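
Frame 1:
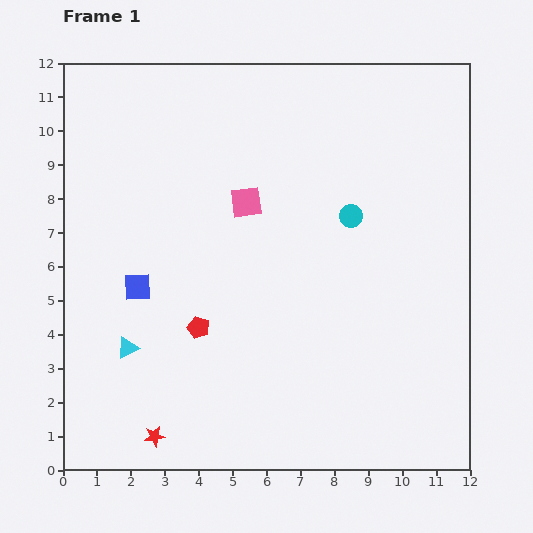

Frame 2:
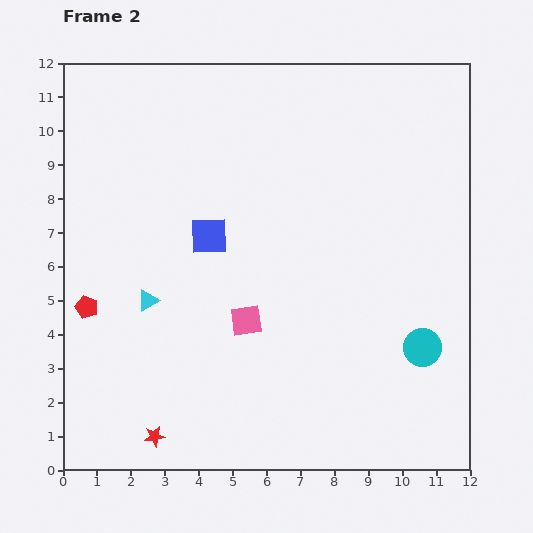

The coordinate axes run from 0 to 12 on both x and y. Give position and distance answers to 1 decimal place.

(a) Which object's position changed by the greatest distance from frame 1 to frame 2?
the cyan circle

(moved 4.4; next 3.5)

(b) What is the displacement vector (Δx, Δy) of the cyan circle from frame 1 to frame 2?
(2.1, -3.9)

The cyan circle was at (8.5, 7.5) in frame 1 and (10.6, 3.6) in frame 2.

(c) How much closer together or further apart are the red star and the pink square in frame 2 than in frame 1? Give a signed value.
-3.1

Distance in frame 1: 7.4. Distance in frame 2: 4.3.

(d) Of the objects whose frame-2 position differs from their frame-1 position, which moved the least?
the cyan triangle

(moved 1.5)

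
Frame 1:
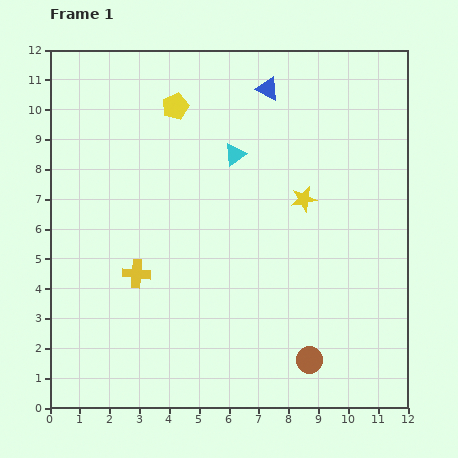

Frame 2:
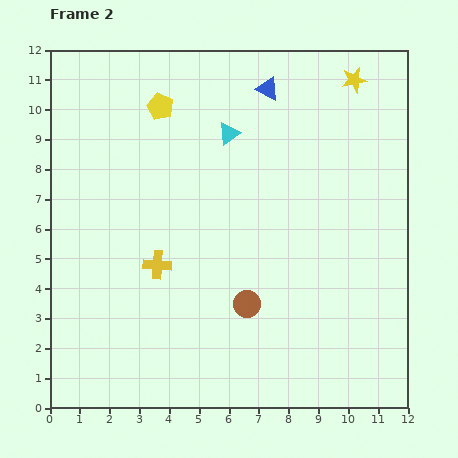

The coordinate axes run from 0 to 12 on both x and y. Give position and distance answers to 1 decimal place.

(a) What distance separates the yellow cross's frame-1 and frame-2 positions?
0.8

The yellow cross moved from (2.9, 4.5) to (3.6, 4.8), a distance of √(0.7² + 0.3²) ≈ 0.8.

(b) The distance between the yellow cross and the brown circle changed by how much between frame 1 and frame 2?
-3.2

Distance in frame 1: 6.5. Distance in frame 2: 3.3.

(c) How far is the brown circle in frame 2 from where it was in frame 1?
2.8

The brown circle moved from (8.7, 1.6) to (6.6, 3.5), a distance of √(2.1² + 1.9²) ≈ 2.8.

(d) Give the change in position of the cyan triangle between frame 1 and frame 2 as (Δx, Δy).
(-0.2, 0.7)

The cyan triangle was at (6.2, 8.5) in frame 1 and (6.0, 9.2) in frame 2.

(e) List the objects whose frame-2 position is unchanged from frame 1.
the blue triangle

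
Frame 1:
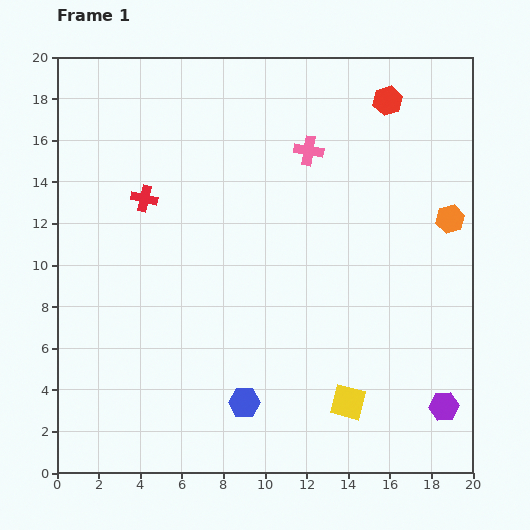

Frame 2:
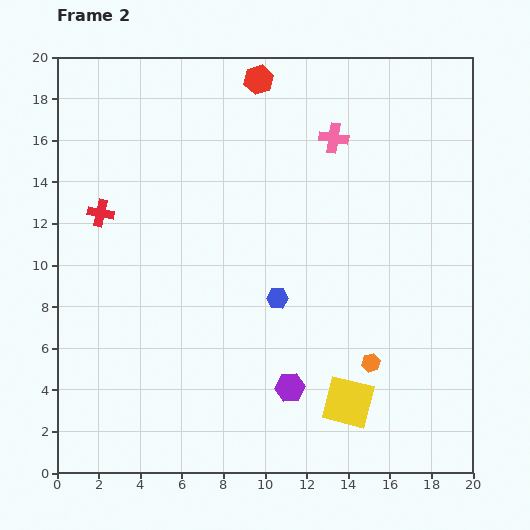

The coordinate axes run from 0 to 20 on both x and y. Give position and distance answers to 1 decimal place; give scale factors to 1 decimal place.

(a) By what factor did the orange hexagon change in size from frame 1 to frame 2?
0.6×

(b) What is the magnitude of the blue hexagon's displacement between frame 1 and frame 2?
5.2

The blue hexagon moved from (9.0, 3.4) to (10.6, 8.4), a distance of √(1.6² + 5.0²) ≈ 5.2.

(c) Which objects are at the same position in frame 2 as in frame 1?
the yellow square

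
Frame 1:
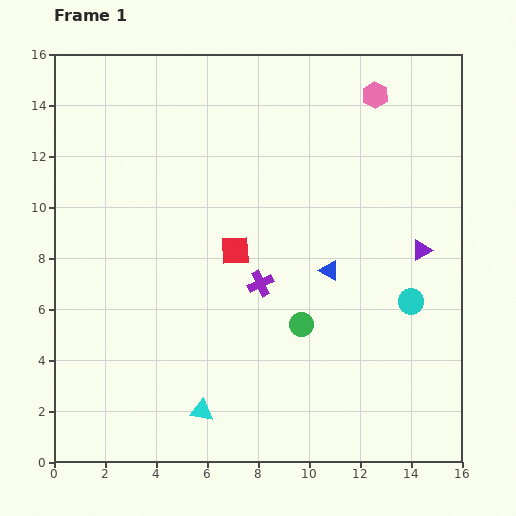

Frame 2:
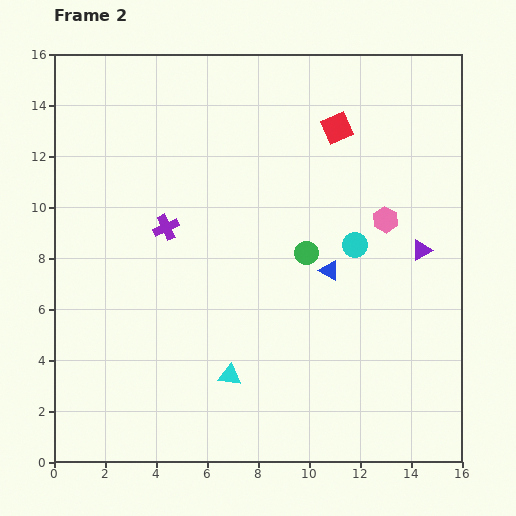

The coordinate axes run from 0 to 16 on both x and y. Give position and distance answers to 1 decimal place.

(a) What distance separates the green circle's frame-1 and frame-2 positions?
2.8

The green circle moved from (9.7, 5.4) to (9.9, 8.2), a distance of √(0.2² + 2.8²) ≈ 2.8.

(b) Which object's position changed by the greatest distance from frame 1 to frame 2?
the red square

(moved 6.2; next 4.9)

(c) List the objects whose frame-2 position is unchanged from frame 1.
the blue triangle, the purple triangle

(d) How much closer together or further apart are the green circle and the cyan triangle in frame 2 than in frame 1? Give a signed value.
+0.5

Distance in frame 1: 5.2. Distance in frame 2: 5.7.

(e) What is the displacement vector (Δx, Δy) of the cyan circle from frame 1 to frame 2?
(-2.2, 2.2)

The cyan circle was at (14.0, 6.3) in frame 1 and (11.8, 8.5) in frame 2.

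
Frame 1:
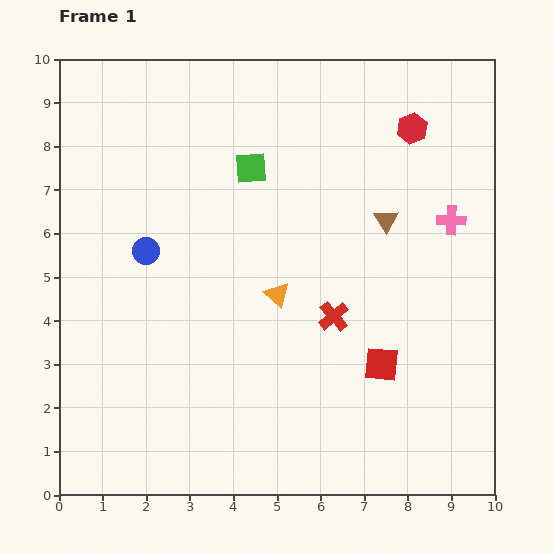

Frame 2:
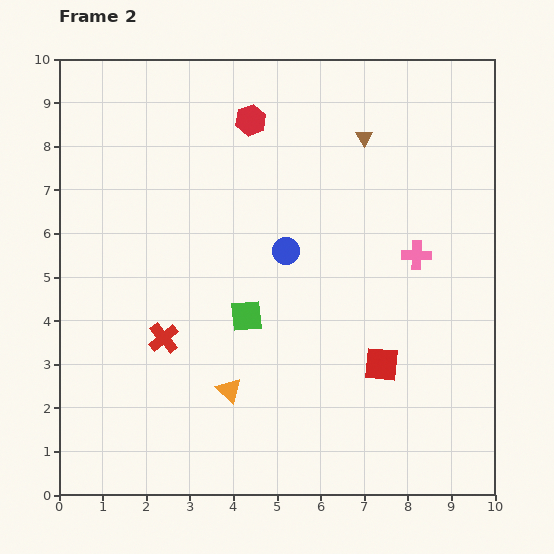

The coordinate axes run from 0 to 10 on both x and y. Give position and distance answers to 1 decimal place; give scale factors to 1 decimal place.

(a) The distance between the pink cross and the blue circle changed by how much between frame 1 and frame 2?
-4.0

Distance in frame 1: 7.0. Distance in frame 2: 3.0.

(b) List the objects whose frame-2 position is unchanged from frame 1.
the red square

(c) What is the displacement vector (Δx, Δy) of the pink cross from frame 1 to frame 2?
(-0.8, -0.8)

The pink cross was at (9.0, 6.3) in frame 1 and (8.2, 5.5) in frame 2.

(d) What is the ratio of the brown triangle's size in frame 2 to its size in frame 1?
0.7×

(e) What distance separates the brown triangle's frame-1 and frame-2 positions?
2.0

The brown triangle moved from (7.5, 6.3) to (7.0, 8.2), a distance of √(0.5² + 1.9²) ≈ 2.0.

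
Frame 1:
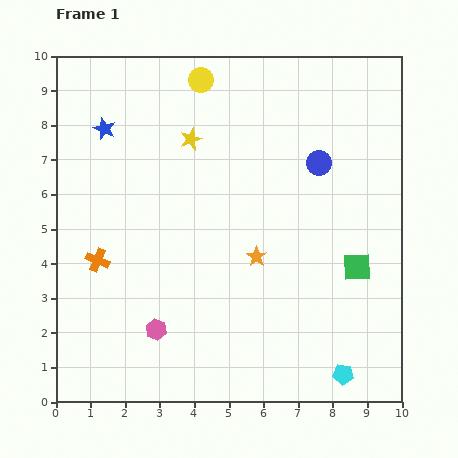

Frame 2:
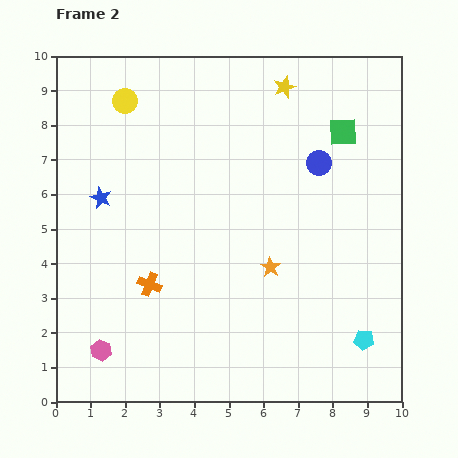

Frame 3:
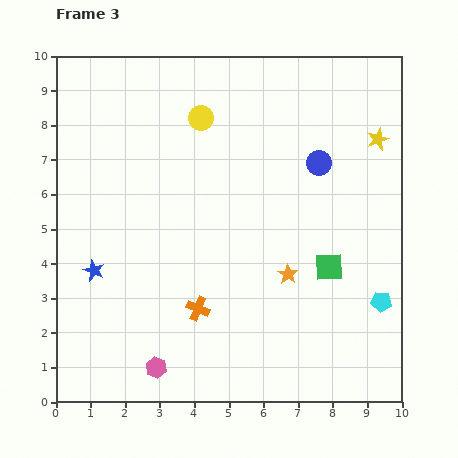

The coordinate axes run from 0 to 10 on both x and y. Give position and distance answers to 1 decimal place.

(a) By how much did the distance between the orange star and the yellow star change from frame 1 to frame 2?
+1.3

Distance in frame 1: 3.9. Distance in frame 2: 5.2.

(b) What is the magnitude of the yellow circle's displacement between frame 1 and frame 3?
1.1

The yellow circle moved from (4.2, 9.3) to (4.2, 8.2), a distance of √(0.0² + 1.1²) ≈ 1.1.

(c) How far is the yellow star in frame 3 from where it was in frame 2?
3.1

The yellow star moved from (6.6, 9.1) to (9.3, 7.6), a distance of √(2.7² + 1.5²) ≈ 3.1.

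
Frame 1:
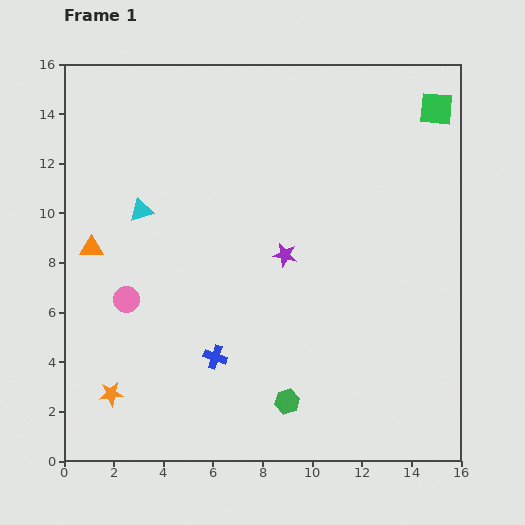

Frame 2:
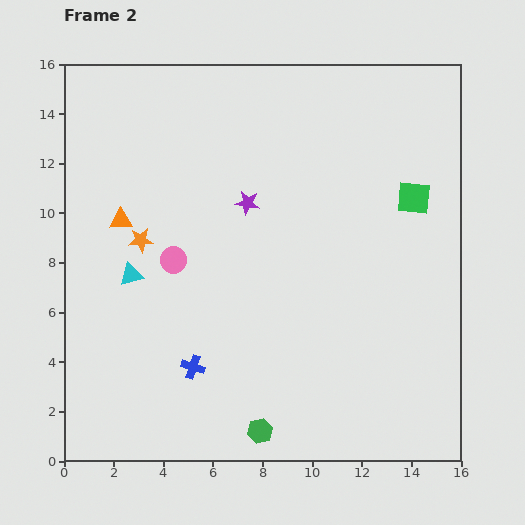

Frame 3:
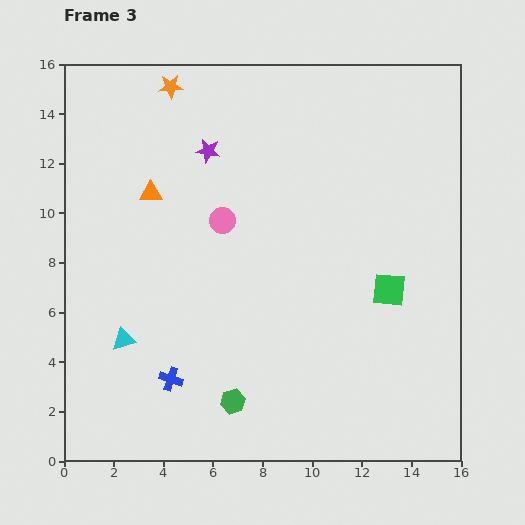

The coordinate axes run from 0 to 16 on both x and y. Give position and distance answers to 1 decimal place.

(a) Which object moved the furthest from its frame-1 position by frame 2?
the orange star

(moved 6.3; next 3.7)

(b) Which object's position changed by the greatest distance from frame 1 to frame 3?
the orange star

(moved 12.6; next 7.5)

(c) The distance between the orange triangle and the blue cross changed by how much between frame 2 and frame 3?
+0.9

Distance in frame 2: 6.6. Distance in frame 3: 7.5.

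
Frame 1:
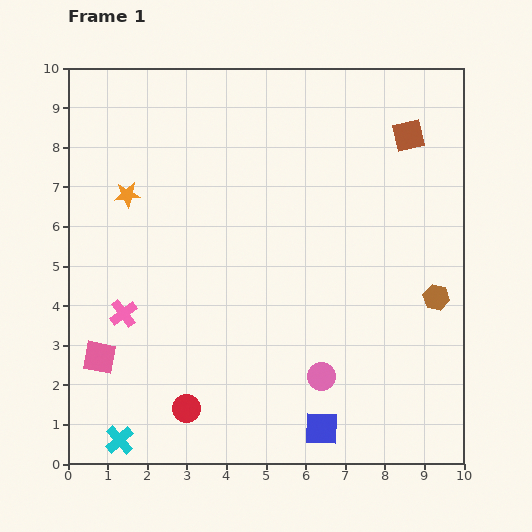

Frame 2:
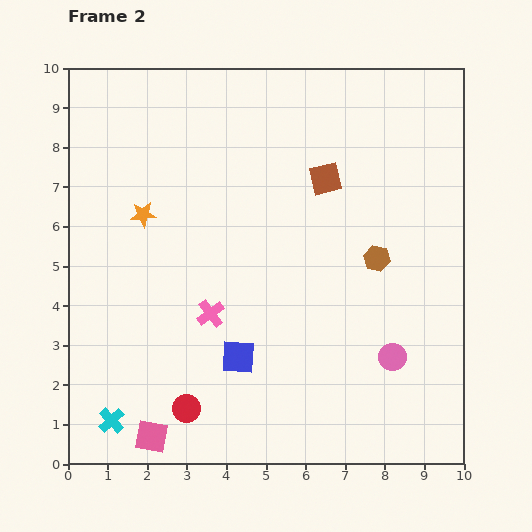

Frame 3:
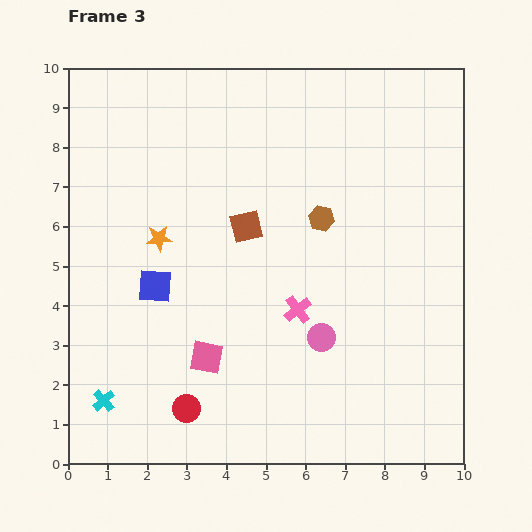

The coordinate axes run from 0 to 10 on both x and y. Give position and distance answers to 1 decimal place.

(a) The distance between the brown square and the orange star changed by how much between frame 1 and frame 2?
-2.6

Distance in frame 1: 7.3. Distance in frame 2: 4.7.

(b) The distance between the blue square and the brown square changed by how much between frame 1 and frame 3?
-5.0

Distance in frame 1: 7.7. Distance in frame 3: 2.7.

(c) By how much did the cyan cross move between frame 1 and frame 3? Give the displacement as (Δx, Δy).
(-0.4, 1.0)

The cyan cross was at (1.3, 0.6) in frame 1 and (0.9, 1.6) in frame 3.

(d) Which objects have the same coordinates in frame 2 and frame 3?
the red circle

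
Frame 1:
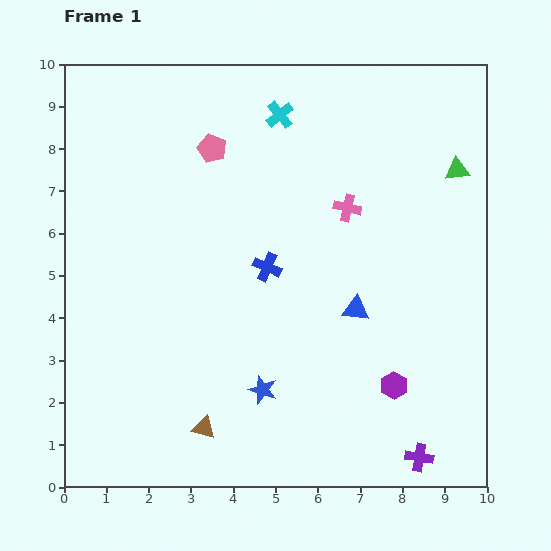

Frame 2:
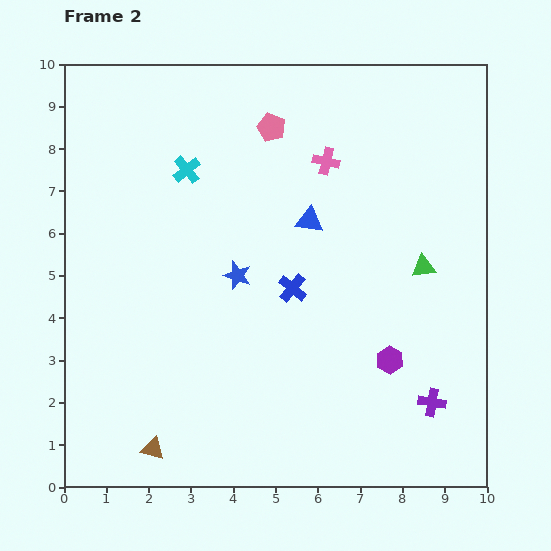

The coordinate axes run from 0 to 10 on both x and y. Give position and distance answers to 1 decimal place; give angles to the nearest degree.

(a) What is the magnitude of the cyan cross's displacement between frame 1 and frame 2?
2.6

The cyan cross moved from (5.1, 8.8) to (2.9, 7.5), a distance of √(2.2² + 1.3²) ≈ 2.6.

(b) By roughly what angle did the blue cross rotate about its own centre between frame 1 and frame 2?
16° clockwise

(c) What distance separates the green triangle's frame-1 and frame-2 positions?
2.4

The green triangle moved from (9.3, 7.5) to (8.5, 5.2), a distance of √(0.8² + 2.3²) ≈ 2.4.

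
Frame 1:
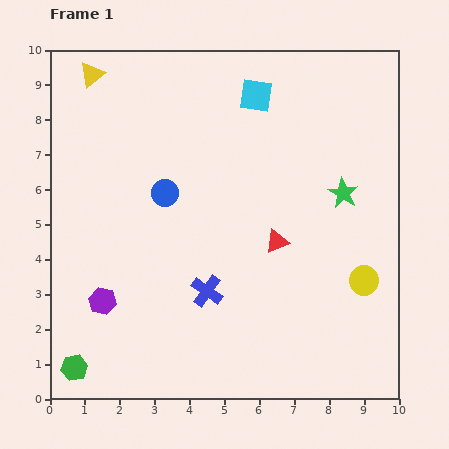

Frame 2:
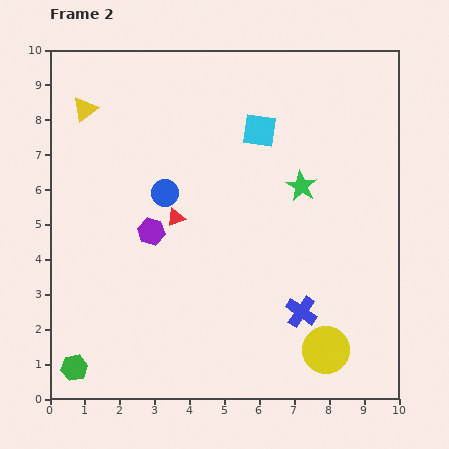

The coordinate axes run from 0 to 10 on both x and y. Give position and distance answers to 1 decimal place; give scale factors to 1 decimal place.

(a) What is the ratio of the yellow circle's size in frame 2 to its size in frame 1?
1.6×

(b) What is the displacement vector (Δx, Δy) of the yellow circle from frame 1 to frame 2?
(-1.1, -2.0)

The yellow circle was at (9.0, 3.4) in frame 1 and (7.9, 1.4) in frame 2.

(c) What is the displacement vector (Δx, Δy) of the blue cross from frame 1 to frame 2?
(2.7, -0.6)

The blue cross was at (4.5, 3.1) in frame 1 and (7.2, 2.5) in frame 2.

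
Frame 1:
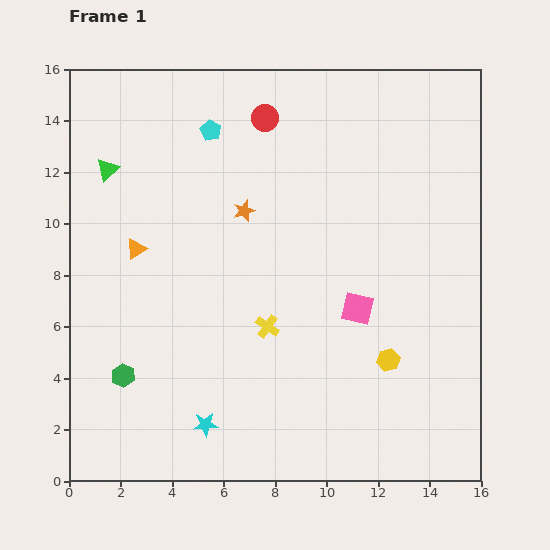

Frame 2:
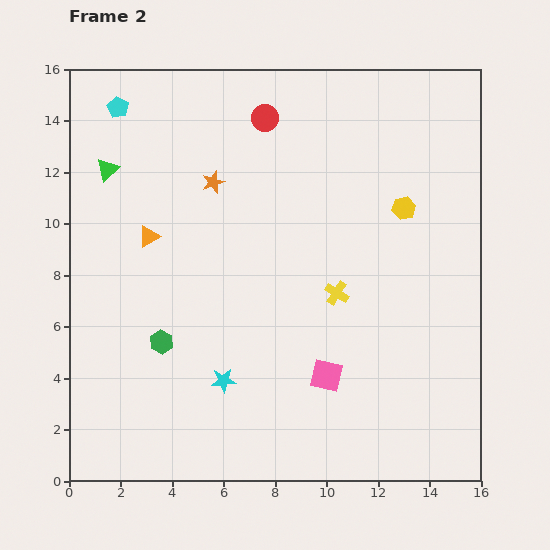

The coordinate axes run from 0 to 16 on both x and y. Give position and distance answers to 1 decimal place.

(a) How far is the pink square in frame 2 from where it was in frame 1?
2.9

The pink square moved from (11.2, 6.7) to (10.0, 4.1), a distance of √(1.2² + 2.6²) ≈ 2.9.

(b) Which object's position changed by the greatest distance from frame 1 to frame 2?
the yellow hexagon

(moved 5.9; next 3.7)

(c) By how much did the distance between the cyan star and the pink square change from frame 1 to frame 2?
-3.4

Distance in frame 1: 7.4. Distance in frame 2: 4.0.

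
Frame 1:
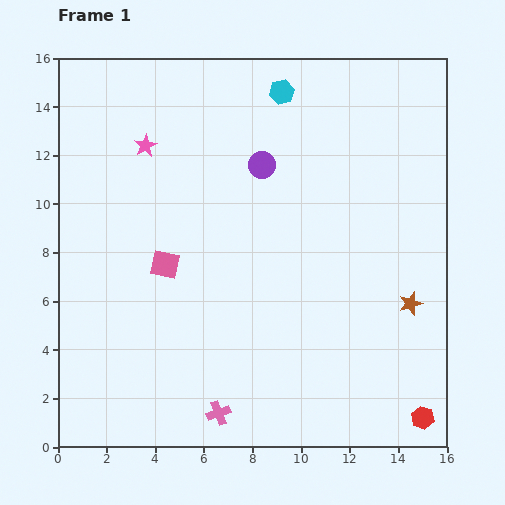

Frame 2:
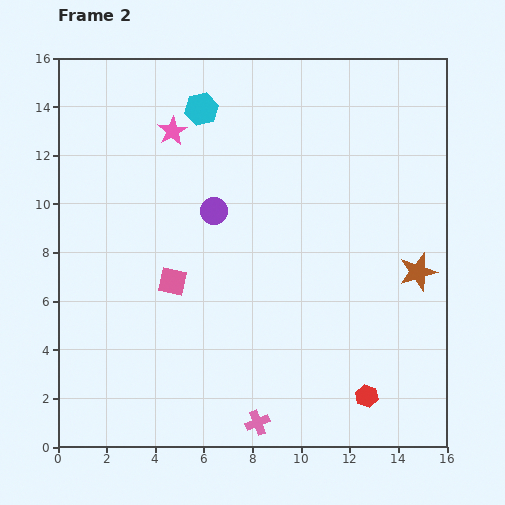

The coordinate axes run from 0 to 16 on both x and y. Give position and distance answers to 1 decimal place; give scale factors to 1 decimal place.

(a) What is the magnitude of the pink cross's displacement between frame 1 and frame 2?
1.6

The pink cross moved from (6.6, 1.4) to (8.2, 1.0), a distance of √(1.6² + 0.4²) ≈ 1.6.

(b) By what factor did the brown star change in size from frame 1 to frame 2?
1.6×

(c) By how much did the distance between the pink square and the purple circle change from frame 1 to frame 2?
-2.3

Distance in frame 1: 5.7. Distance in frame 2: 3.4.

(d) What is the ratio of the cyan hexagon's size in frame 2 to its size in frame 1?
1.3×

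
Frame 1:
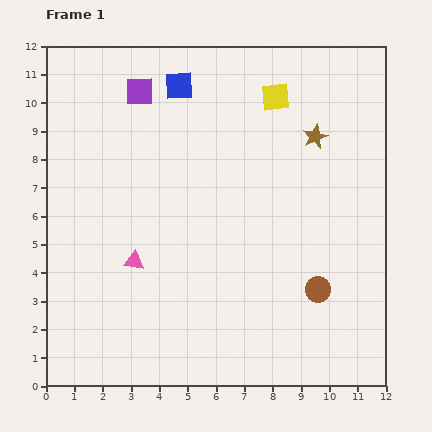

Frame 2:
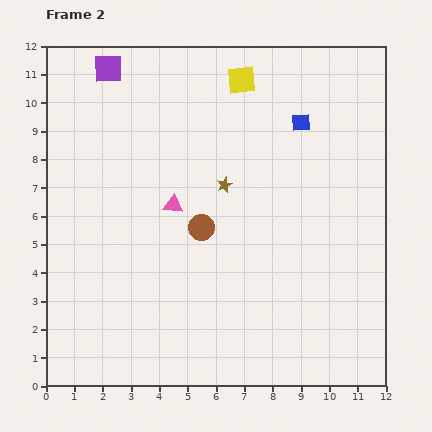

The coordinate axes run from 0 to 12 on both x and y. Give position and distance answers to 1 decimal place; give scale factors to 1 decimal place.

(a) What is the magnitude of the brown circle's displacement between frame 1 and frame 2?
4.7

The brown circle moved from (9.6, 3.4) to (5.5, 5.6), a distance of √(4.1² + 2.2²) ≈ 4.7.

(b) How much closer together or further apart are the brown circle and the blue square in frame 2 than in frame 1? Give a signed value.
-3.6

Distance in frame 1: 8.7. Distance in frame 2: 5.1.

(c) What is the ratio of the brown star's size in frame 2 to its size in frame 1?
0.6×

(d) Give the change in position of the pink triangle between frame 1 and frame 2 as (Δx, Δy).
(1.4, 2.0)

The pink triangle was at (3.1, 4.4) in frame 1 and (4.5, 6.4) in frame 2.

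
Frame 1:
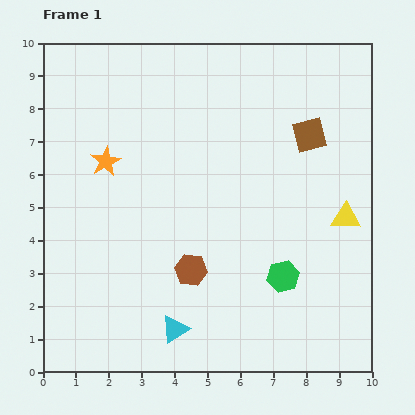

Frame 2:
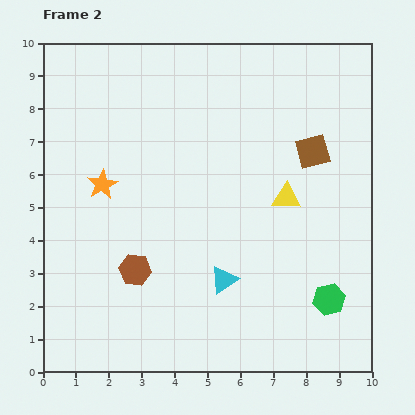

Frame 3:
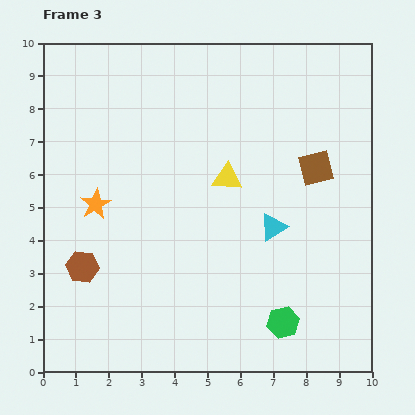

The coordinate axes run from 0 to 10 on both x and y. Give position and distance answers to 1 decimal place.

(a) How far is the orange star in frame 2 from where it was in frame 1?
0.7

The orange star moved from (1.9, 6.4) to (1.8, 5.7), a distance of √(0.1² + 0.7²) ≈ 0.7.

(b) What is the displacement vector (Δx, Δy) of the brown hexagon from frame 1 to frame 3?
(-3.3, 0.1)

The brown hexagon was at (4.5, 3.1) in frame 1 and (1.2, 3.2) in frame 3.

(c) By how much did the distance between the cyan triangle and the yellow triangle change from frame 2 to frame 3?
-1.0

Distance in frame 2: 3.1. Distance in frame 3: 2.1.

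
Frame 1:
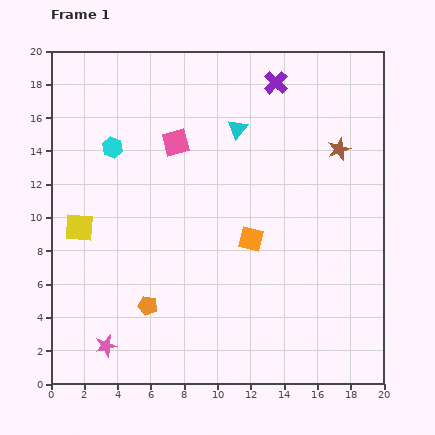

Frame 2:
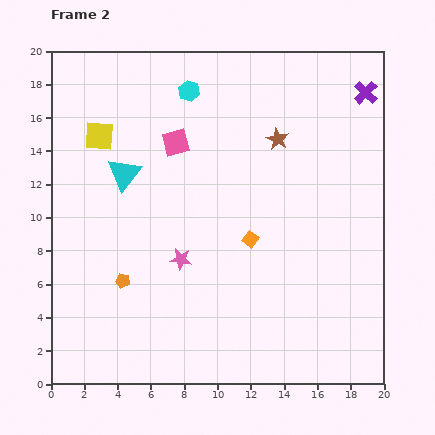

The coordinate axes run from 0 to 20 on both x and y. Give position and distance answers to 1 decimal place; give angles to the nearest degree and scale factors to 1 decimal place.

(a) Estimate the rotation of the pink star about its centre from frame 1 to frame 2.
22° clockwise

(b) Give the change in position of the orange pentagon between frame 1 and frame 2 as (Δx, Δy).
(-1.5, 1.5)

The orange pentagon was at (5.8, 4.7) in frame 1 and (4.3, 6.2) in frame 2.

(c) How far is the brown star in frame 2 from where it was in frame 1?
3.7

The brown star moved from (17.3, 14.1) to (13.6, 14.7), a distance of √(3.7² + 0.6²) ≈ 3.7.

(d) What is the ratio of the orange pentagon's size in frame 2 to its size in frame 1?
0.7×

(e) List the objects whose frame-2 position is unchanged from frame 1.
the orange square, the pink square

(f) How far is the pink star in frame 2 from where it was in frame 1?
6.9

The pink star moved from (3.3, 2.3) to (7.8, 7.5), a distance of √(4.5² + 5.2²) ≈ 6.9.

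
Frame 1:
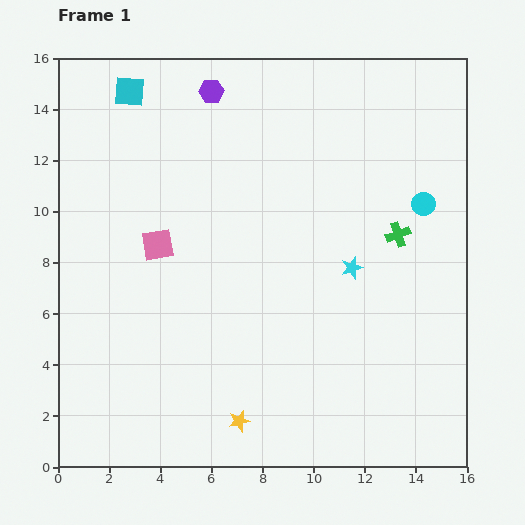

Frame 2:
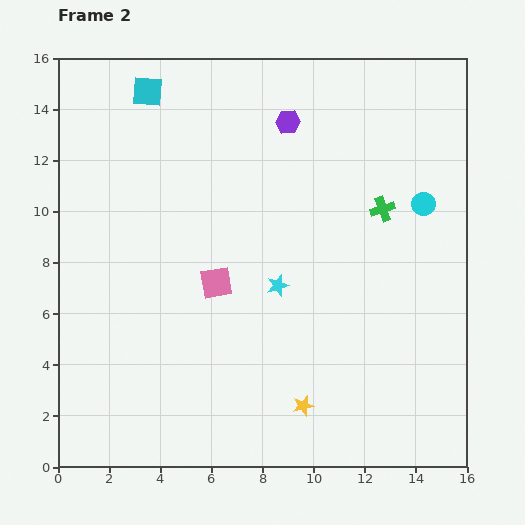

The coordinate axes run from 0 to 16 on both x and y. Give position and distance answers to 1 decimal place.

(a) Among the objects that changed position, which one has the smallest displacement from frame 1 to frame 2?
the cyan square

(moved 0.7)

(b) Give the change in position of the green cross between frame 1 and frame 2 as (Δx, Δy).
(-0.6, 1.0)

The green cross was at (13.3, 9.1) in frame 1 and (12.7, 10.1) in frame 2.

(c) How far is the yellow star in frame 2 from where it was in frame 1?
2.6

The yellow star moved from (7.1, 1.8) to (9.6, 2.4), a distance of √(2.5² + 0.6²) ≈ 2.6.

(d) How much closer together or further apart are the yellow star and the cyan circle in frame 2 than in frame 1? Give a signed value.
-1.9

Distance in frame 1: 11.1. Distance in frame 2: 9.2.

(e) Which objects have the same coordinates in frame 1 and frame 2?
the cyan circle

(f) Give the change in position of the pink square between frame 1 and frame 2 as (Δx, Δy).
(2.3, -1.5)

The pink square was at (3.9, 8.7) in frame 1 and (6.2, 7.2) in frame 2.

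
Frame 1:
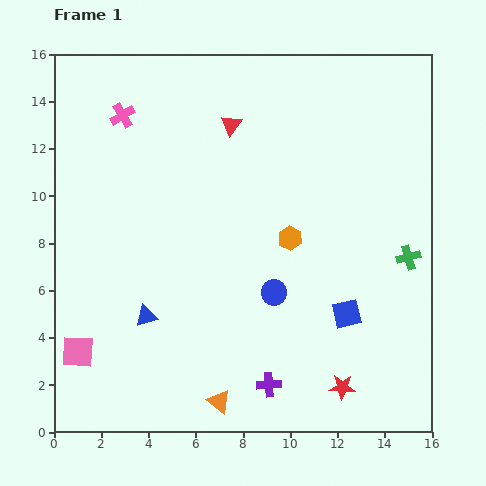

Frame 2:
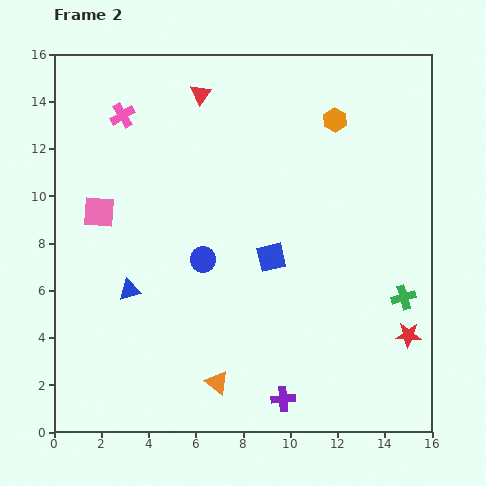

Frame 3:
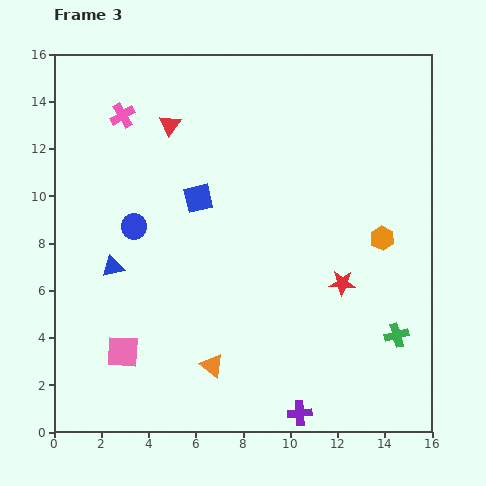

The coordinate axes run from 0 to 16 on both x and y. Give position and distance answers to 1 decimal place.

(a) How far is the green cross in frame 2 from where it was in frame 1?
1.7

The green cross moved from (15.0, 7.4) to (14.8, 5.7), a distance of √(0.2² + 1.7²) ≈ 1.7.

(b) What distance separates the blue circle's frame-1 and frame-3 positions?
6.5

The blue circle moved from (9.3, 5.9) to (3.4, 8.7), a distance of √(5.9² + 2.8²) ≈ 6.5.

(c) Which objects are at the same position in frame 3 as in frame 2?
the pink cross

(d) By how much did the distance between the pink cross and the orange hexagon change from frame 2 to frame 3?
+3.2

Distance in frame 2: 9.0. Distance in frame 3: 12.2.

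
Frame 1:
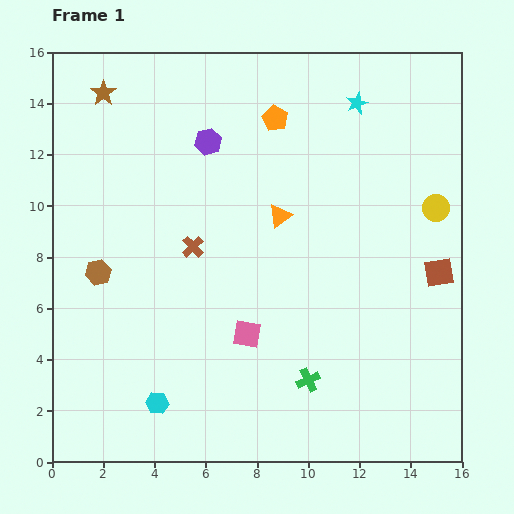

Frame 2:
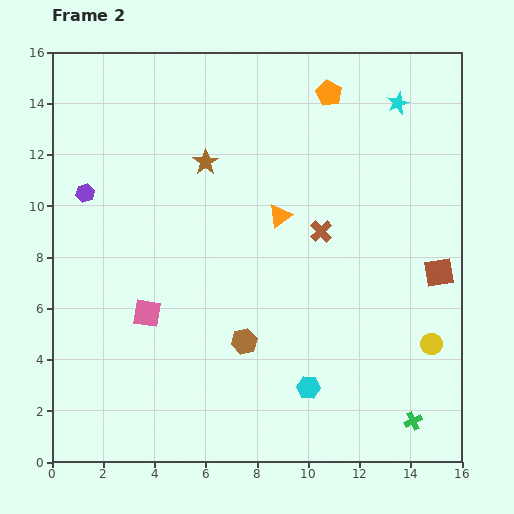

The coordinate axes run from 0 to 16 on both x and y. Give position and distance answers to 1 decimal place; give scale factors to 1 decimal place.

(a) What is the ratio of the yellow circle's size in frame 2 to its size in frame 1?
0.8×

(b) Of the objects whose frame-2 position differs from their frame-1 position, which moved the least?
the cyan star

(moved 1.6)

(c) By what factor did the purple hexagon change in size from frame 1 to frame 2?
0.7×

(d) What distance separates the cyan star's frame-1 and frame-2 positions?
1.6

The cyan star moved from (11.9, 14.0) to (13.5, 14.0), a distance of √(1.6² + 0.0²) ≈ 1.6.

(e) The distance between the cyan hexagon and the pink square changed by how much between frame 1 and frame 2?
+2.5

Distance in frame 1: 4.4. Distance in frame 2: 6.9.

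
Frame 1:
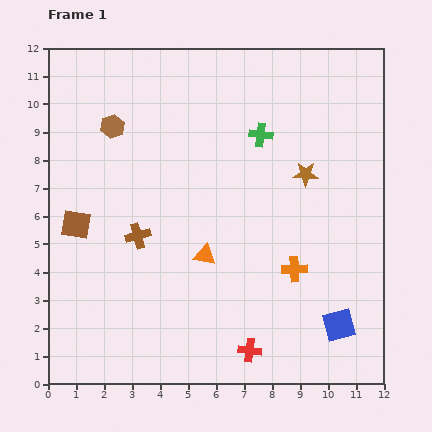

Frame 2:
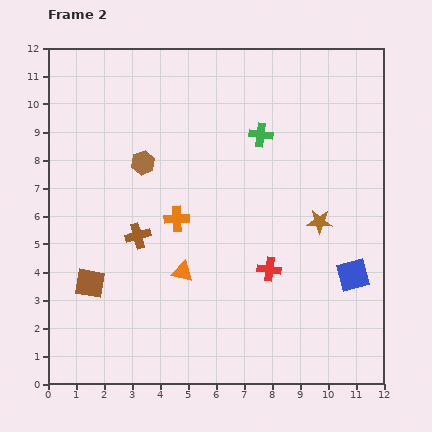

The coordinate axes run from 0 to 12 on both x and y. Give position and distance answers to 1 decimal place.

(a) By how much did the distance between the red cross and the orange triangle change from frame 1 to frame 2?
-0.7

Distance in frame 1: 3.8. Distance in frame 2: 3.1.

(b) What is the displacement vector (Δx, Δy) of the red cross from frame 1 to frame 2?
(0.7, 2.9)

The red cross was at (7.2, 1.2) in frame 1 and (7.9, 4.1) in frame 2.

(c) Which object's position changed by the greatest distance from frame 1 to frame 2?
the orange cross

(moved 4.6; next 3.0)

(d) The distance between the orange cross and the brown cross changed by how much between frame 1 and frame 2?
-4.2

Distance in frame 1: 5.7. Distance in frame 2: 1.5.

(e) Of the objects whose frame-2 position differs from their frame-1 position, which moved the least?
the orange triangle

(moved 1.0)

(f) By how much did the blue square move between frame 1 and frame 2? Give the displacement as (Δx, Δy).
(0.5, 1.8)

The blue square was at (10.4, 2.1) in frame 1 and (10.9, 3.9) in frame 2.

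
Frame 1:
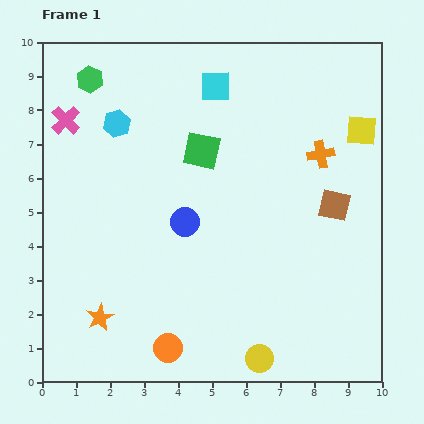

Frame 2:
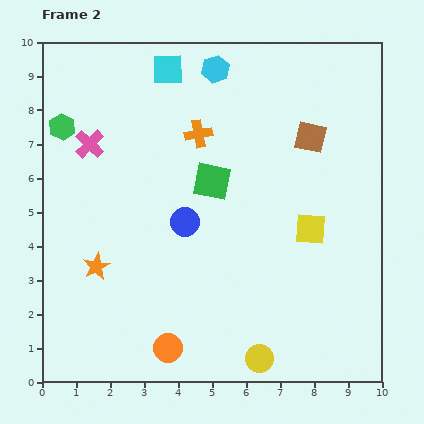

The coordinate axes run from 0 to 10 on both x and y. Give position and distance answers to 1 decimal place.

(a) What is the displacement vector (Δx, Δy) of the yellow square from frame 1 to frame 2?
(-1.5, -2.9)

The yellow square was at (9.4, 7.4) in frame 1 and (7.9, 4.5) in frame 2.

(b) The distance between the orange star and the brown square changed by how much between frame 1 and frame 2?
-0.2

Distance in frame 1: 7.6. Distance in frame 2: 7.4.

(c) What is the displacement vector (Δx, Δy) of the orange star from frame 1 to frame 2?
(-0.1, 1.5)

The orange star was at (1.7, 1.9) in frame 1 and (1.6, 3.4) in frame 2.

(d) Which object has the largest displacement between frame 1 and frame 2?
the orange cross

(moved 3.6; next 3.3)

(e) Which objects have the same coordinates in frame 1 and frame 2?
the yellow circle, the blue circle, the orange circle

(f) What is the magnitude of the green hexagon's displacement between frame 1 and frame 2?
1.6

The green hexagon moved from (1.4, 8.9) to (0.6, 7.5), a distance of √(0.8² + 1.4²) ≈ 1.6.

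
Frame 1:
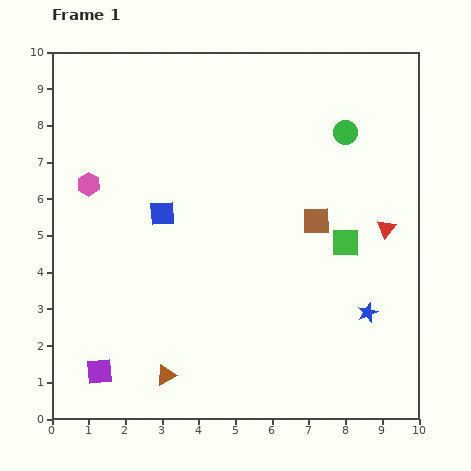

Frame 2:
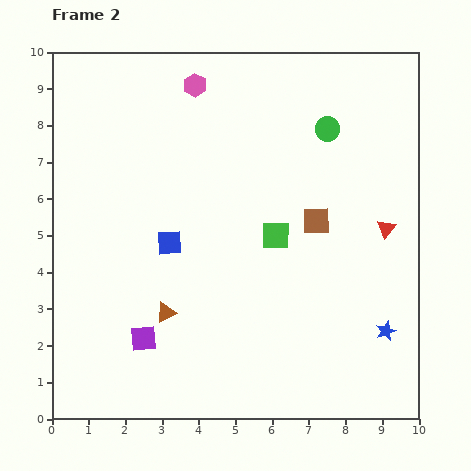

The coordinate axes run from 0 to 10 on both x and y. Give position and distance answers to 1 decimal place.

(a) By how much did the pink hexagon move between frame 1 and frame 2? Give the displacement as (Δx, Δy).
(2.9, 2.7)

The pink hexagon was at (1.0, 6.4) in frame 1 and (3.9, 9.1) in frame 2.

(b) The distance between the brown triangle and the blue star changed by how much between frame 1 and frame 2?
+0.2

Distance in frame 1: 5.8. Distance in frame 2: 6.0.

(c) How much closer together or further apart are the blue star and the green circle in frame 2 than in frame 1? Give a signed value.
+0.8

Distance in frame 1: 4.9. Distance in frame 2: 5.7.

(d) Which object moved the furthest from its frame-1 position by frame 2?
the pink hexagon

(moved 4.0; next 1.9)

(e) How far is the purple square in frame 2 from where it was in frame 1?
1.5

The purple square moved from (1.3, 1.3) to (2.5, 2.2), a distance of √(1.2² + 0.9²) ≈ 1.5.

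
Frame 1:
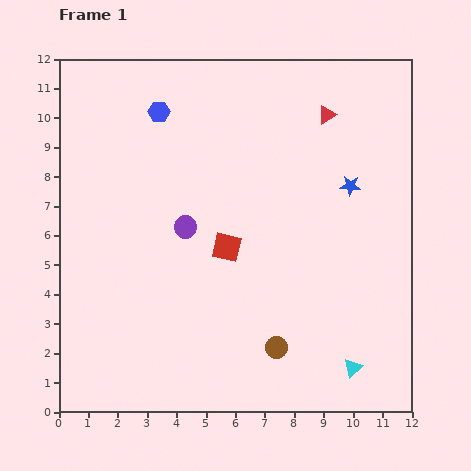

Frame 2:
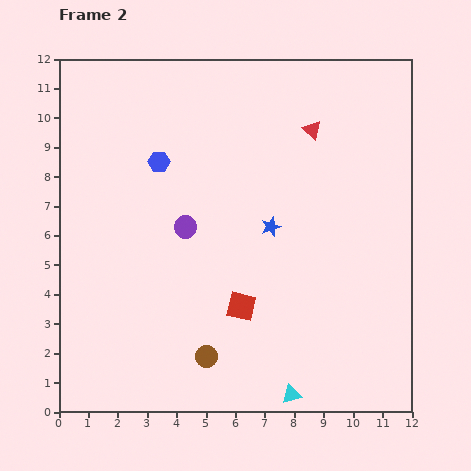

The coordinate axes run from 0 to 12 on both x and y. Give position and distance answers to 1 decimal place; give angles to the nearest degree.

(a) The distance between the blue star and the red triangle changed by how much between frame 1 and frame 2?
+1.1

Distance in frame 1: 2.5. Distance in frame 2: 3.6.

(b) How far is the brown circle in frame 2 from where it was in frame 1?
2.4

The brown circle moved from (7.4, 2.2) to (5.0, 1.9), a distance of √(2.4² + 0.3²) ≈ 2.4.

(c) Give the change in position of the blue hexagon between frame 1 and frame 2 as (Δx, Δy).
(0.0, -1.7)

The blue hexagon was at (3.4, 10.2) in frame 1 and (3.4, 8.5) in frame 2.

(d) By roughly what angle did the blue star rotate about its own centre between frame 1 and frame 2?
23° counter-clockwise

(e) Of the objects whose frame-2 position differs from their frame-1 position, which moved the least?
the red triangle

(moved 0.7)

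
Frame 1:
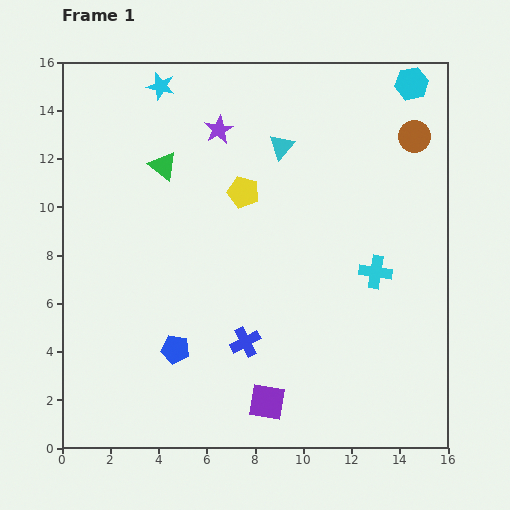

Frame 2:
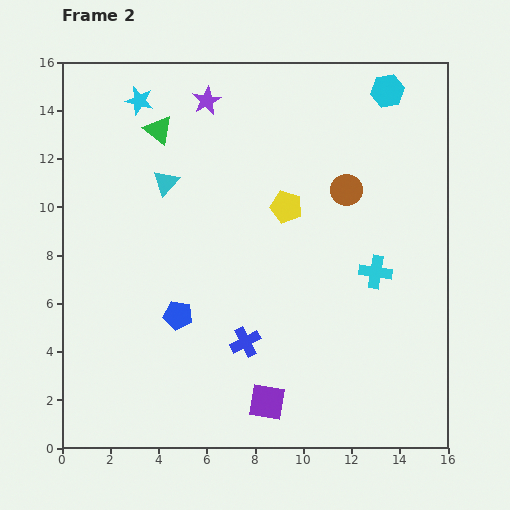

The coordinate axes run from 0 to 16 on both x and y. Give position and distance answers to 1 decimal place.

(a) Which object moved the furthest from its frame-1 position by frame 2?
the cyan triangle

(moved 5.0; next 3.6)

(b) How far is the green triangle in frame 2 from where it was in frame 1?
1.5

The green triangle moved from (4.2, 11.7) to (4.0, 13.2), a distance of √(0.2² + 1.5²) ≈ 1.5.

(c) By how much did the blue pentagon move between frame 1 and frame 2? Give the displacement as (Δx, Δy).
(0.1, 1.4)

The blue pentagon was at (4.7, 4.1) in frame 1 and (4.8, 5.5) in frame 2.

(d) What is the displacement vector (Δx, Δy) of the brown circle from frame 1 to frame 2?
(-2.8, -2.2)

The brown circle was at (14.6, 12.9) in frame 1 and (11.8, 10.7) in frame 2.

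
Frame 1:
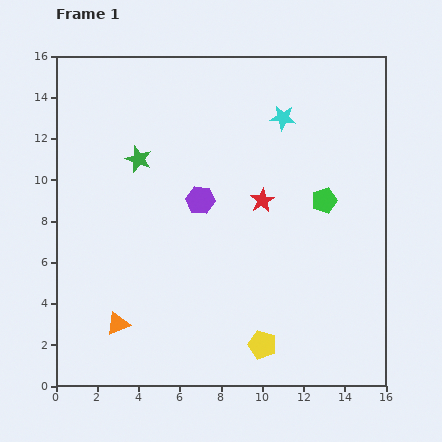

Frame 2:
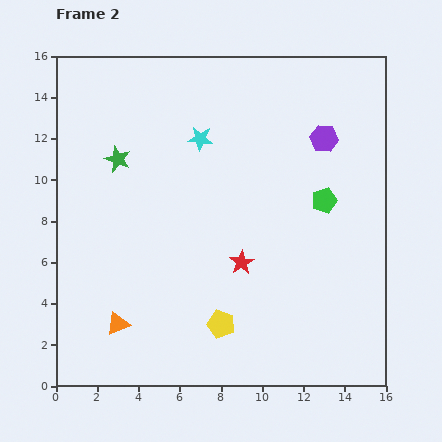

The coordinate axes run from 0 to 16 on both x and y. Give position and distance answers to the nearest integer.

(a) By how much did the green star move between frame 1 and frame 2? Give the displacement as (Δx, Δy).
(-1, 0)

The green star was at (4, 11) in frame 1 and (3, 11) in frame 2.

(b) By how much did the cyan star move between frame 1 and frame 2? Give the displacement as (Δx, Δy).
(-4, -1)

The cyan star was at (11, 13) in frame 1 and (7, 12) in frame 2.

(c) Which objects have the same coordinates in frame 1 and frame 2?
the green pentagon, the orange triangle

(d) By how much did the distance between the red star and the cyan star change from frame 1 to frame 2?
+2

Distance in frame 1: 4. Distance in frame 2: 6.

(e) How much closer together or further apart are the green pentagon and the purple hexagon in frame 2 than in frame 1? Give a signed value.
-3

Distance in frame 1: 6. Distance in frame 2: 3.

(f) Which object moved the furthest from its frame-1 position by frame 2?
the purple hexagon

(moved 7; next 4)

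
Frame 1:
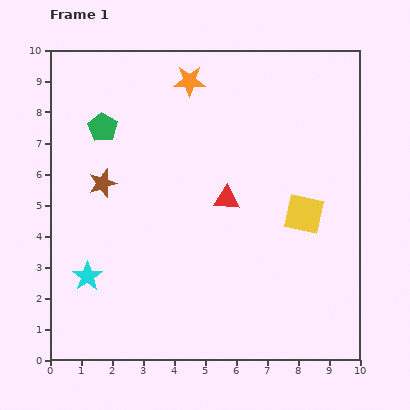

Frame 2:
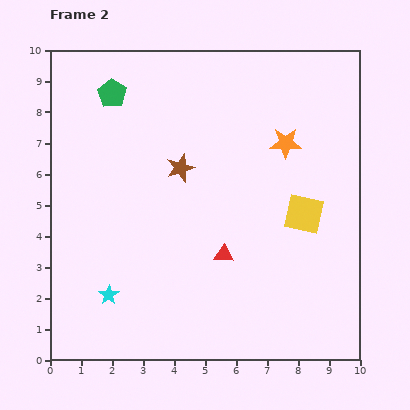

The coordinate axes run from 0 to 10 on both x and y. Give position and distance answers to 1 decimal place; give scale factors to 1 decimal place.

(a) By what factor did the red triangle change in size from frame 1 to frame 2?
0.8×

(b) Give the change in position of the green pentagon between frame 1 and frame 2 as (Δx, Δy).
(0.3, 1.1)

The green pentagon was at (1.7, 7.5) in frame 1 and (2.0, 8.6) in frame 2.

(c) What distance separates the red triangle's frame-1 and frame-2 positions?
1.8

The red triangle moved from (5.7, 5.2) to (5.6, 3.4), a distance of √(0.1² + 1.8²) ≈ 1.8.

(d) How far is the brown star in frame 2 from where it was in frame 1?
2.5

The brown star moved from (1.7, 5.7) to (4.2, 6.2), a distance of √(2.5² + 0.5²) ≈ 2.5.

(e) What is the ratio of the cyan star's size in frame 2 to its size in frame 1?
0.7×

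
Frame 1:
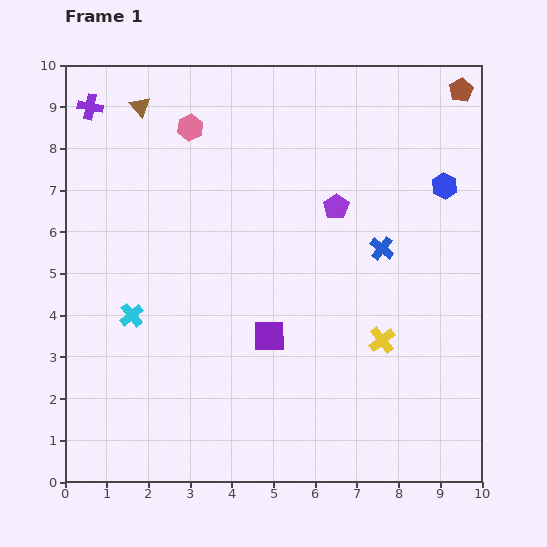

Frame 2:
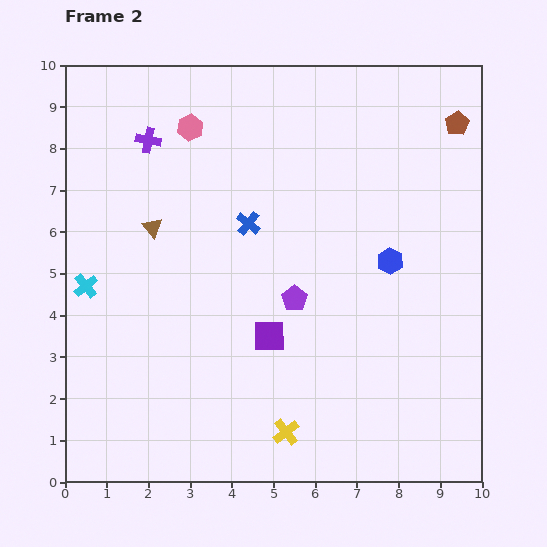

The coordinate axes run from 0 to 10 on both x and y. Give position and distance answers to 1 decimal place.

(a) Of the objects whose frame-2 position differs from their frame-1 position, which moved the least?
the brown pentagon

(moved 0.8)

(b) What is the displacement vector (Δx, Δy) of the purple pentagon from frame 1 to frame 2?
(-1.0, -2.2)

The purple pentagon was at (6.5, 6.6) in frame 1 and (5.5, 4.4) in frame 2.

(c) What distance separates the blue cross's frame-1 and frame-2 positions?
3.3

The blue cross moved from (7.6, 5.6) to (4.4, 6.2), a distance of √(3.2² + 0.6²) ≈ 3.3.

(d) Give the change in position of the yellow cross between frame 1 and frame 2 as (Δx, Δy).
(-2.3, -2.2)

The yellow cross was at (7.6, 3.4) in frame 1 and (5.3, 1.2) in frame 2.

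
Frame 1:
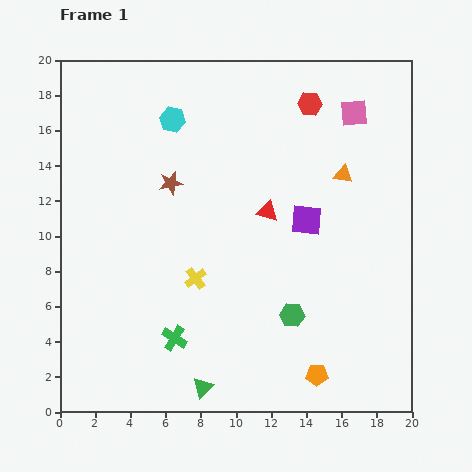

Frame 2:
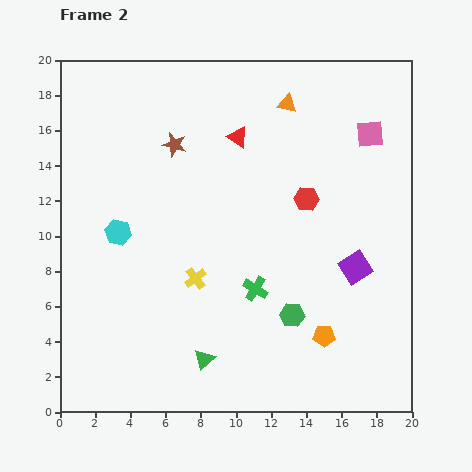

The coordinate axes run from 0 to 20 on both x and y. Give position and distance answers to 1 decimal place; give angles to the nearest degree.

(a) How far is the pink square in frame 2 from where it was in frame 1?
1.5

The pink square moved from (16.7, 17.0) to (17.6, 15.8), a distance of √(0.9² + 1.2²) ≈ 1.5.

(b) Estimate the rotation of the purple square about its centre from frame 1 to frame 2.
38° counter-clockwise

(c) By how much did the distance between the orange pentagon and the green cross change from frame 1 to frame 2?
-3.7

Distance in frame 1: 8.4. Distance in frame 2: 4.7.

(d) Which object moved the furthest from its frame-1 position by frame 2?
the cyan hexagon

(moved 7.1; next 5.4)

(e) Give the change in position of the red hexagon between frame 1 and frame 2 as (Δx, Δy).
(-0.2, -5.4)

The red hexagon was at (14.2, 17.5) in frame 1 and (14.0, 12.1) in frame 2.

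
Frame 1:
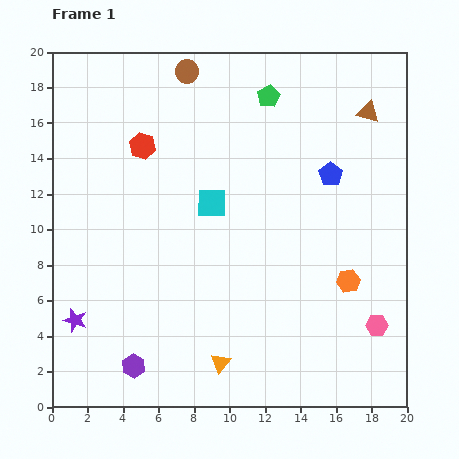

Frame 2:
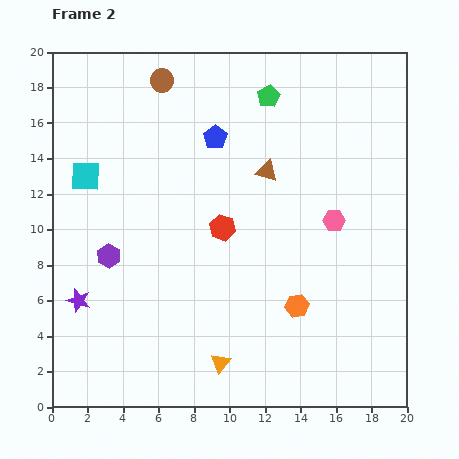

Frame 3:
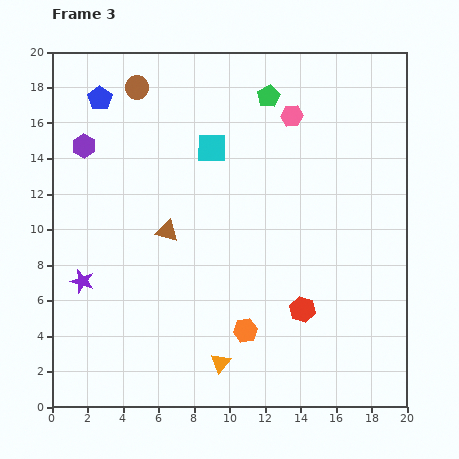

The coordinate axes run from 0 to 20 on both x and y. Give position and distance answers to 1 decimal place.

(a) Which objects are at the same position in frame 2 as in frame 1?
the orange triangle, the green pentagon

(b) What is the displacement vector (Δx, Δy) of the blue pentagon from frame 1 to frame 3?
(-13.0, 4.3)

The blue pentagon was at (15.7, 13.1) in frame 1 and (2.7, 17.4) in frame 3.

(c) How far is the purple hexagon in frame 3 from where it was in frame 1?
12.7

The purple hexagon moved from (4.6, 2.3) to (1.8, 14.7), a distance of √(2.8² + 12.4²) ≈ 12.7.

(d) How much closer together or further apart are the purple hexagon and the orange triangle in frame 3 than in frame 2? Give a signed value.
+5.7

Distance in frame 2: 8.7. Distance in frame 3: 14.4.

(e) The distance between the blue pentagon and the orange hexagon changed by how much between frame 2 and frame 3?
+4.9

Distance in frame 2: 10.6. Distance in frame 3: 15.5.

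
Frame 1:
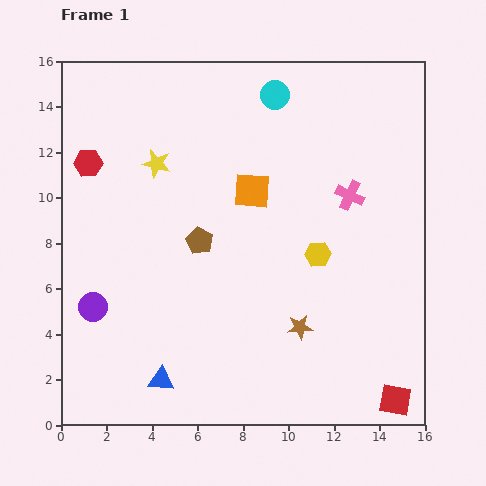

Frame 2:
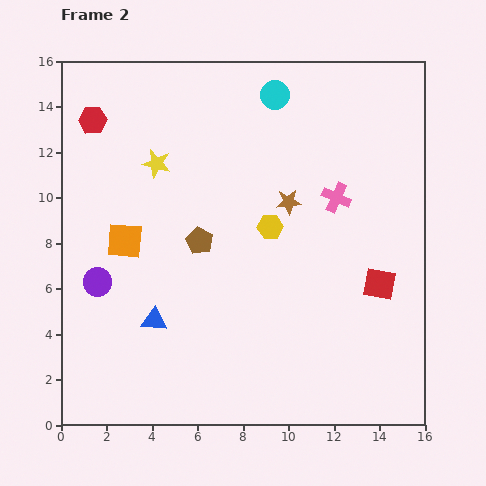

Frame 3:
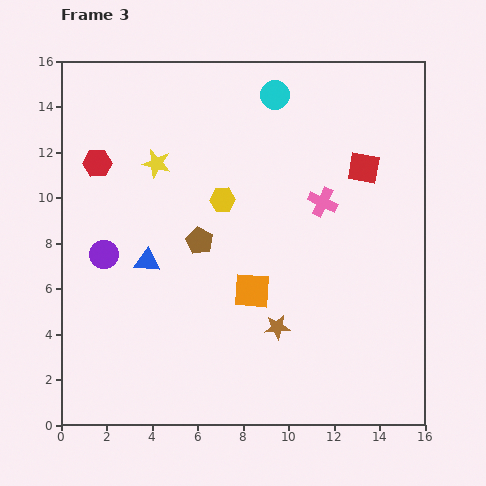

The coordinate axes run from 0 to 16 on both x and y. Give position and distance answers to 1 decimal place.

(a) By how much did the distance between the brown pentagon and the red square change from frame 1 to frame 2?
-3.0

Distance in frame 1: 11.1. Distance in frame 2: 8.1.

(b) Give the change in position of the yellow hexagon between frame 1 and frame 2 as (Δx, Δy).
(-2.1, 1.2)

The yellow hexagon was at (11.3, 7.5) in frame 1 and (9.2, 8.7) in frame 2.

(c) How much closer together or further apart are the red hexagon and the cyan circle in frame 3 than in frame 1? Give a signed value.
-0.3

Distance in frame 1: 8.7. Distance in frame 3: 8.4.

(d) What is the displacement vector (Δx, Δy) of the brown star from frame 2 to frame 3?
(-0.5, -5.5)

The brown star was at (10.0, 9.8) in frame 2 and (9.5, 4.3) in frame 3.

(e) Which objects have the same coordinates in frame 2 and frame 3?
the brown pentagon, the yellow star, the cyan circle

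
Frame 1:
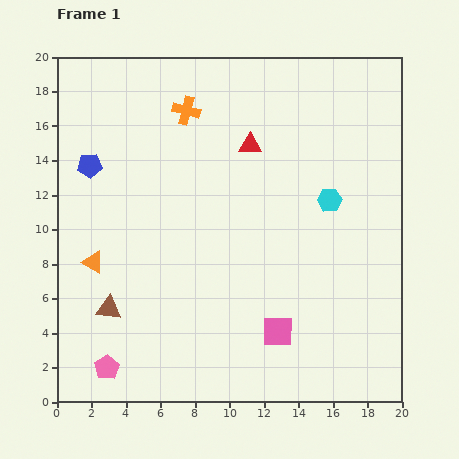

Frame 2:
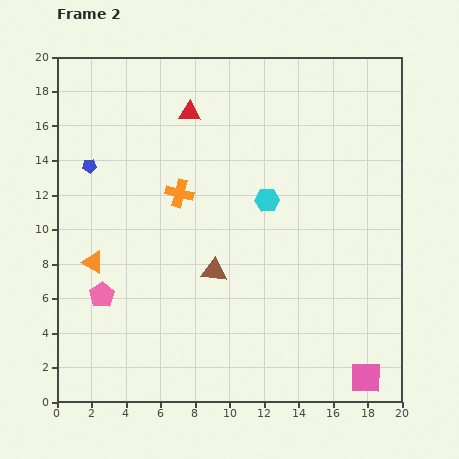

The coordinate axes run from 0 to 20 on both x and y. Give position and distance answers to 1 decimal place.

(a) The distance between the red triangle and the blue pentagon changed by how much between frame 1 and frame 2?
-2.8

Distance in frame 1: 9.4. Distance in frame 2: 6.6.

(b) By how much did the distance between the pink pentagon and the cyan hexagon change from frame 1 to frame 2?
-5.0

Distance in frame 1: 16.1. Distance in frame 2: 11.1.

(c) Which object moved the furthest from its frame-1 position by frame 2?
the brown triangle

(moved 6.5; next 5.8)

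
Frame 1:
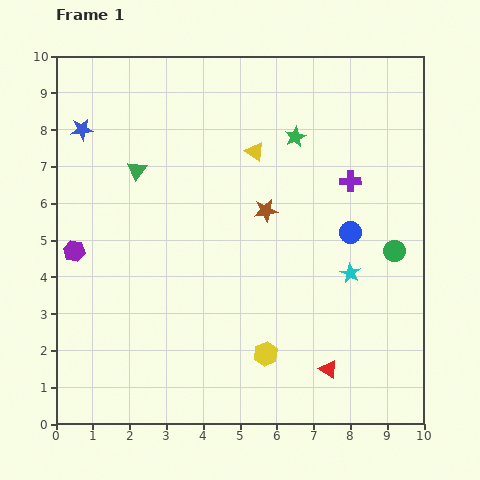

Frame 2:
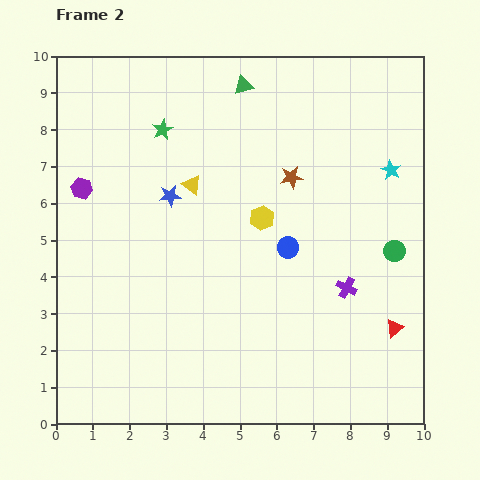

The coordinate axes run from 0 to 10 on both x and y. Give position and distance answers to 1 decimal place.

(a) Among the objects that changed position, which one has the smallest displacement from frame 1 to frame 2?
the brown star

(moved 1.1)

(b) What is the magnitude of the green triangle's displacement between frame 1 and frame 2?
3.7

The green triangle moved from (2.2, 6.9) to (5.1, 9.2), a distance of √(2.9² + 2.3²) ≈ 3.7.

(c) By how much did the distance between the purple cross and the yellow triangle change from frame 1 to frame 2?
+2.3

Distance in frame 1: 2.7. Distance in frame 2: 5.0.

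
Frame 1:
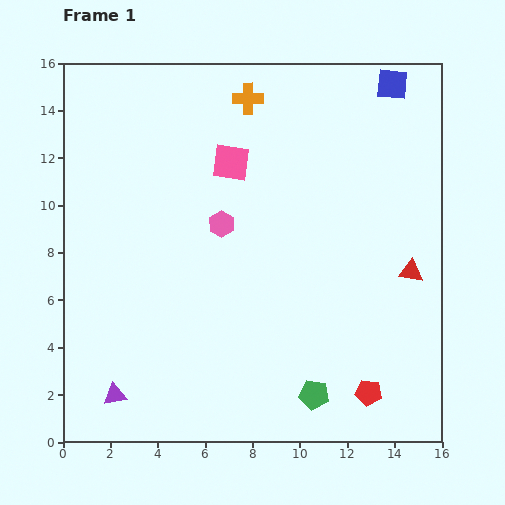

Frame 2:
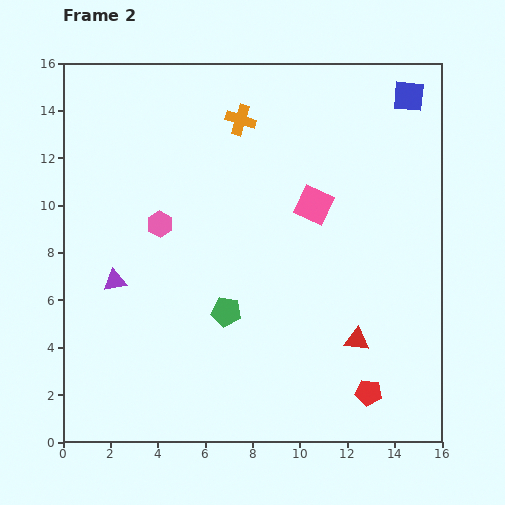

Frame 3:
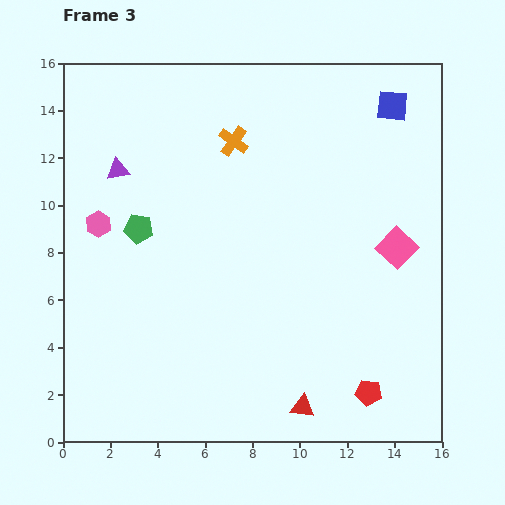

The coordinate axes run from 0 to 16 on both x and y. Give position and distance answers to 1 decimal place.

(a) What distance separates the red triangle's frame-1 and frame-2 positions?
3.7

The red triangle moved from (14.7, 7.2) to (12.4, 4.3), a distance of √(2.3² + 2.9²) ≈ 3.7.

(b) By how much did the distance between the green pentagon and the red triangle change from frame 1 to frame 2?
-1.0

Distance in frame 1: 6.6. Distance in frame 2: 5.6.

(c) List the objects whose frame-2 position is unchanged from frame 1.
the red pentagon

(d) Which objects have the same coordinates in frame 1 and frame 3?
the red pentagon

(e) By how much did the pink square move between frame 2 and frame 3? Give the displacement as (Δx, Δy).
(3.5, -1.8)

The pink square was at (10.6, 10.0) in frame 2 and (14.1, 8.2) in frame 3.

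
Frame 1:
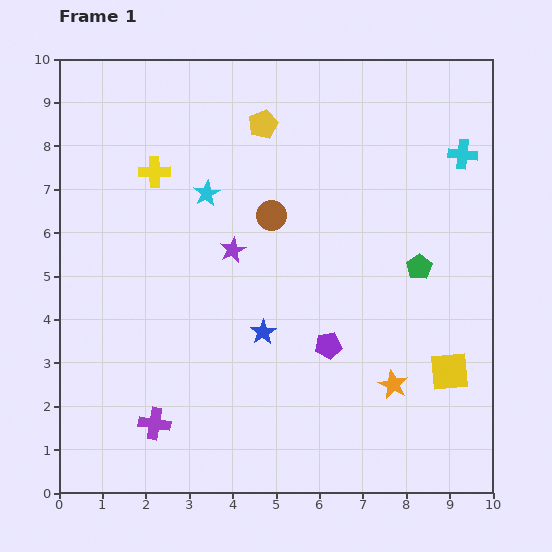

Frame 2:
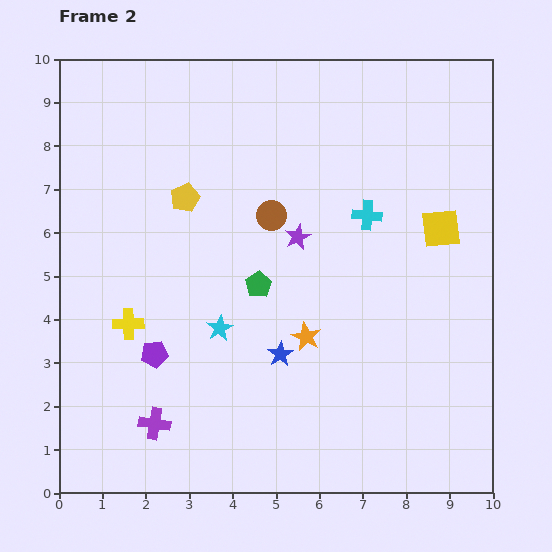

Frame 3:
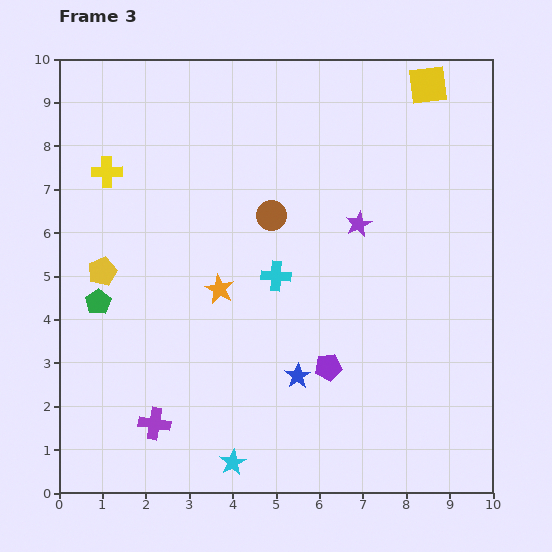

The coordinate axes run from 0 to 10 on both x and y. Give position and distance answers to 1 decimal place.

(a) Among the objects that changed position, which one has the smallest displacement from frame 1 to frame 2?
the blue star

(moved 0.6)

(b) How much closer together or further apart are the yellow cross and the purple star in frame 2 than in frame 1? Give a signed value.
+1.9

Distance in frame 1: 2.5. Distance in frame 2: 4.4.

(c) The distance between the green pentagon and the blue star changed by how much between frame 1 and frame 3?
+1.0

Distance in frame 1: 3.9. Distance in frame 3: 4.9.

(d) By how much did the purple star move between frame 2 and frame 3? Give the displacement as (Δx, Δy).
(1.4, 0.3)

The purple star was at (5.5, 5.9) in frame 2 and (6.9, 6.2) in frame 3.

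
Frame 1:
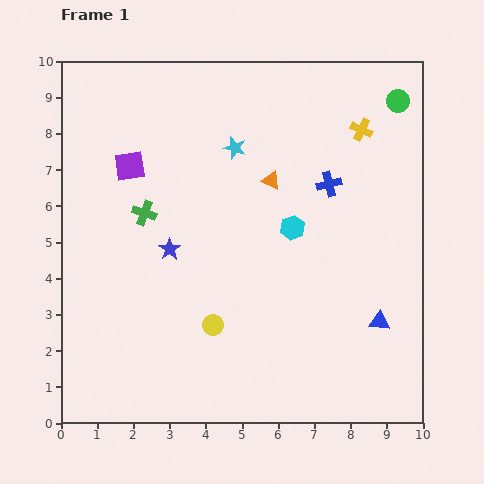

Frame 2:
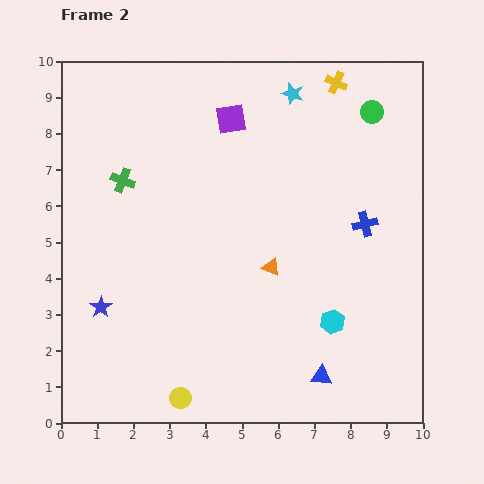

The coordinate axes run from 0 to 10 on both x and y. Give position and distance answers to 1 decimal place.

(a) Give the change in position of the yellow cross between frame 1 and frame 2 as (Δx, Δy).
(-0.7, 1.3)

The yellow cross was at (8.3, 8.1) in frame 1 and (7.6, 9.4) in frame 2.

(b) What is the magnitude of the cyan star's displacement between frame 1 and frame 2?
2.2

The cyan star moved from (4.8, 7.6) to (6.4, 9.1), a distance of √(1.6² + 1.5²) ≈ 2.2.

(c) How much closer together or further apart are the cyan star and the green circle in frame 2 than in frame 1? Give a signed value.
-2.4

Distance in frame 1: 4.7. Distance in frame 2: 2.3.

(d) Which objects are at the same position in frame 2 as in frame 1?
none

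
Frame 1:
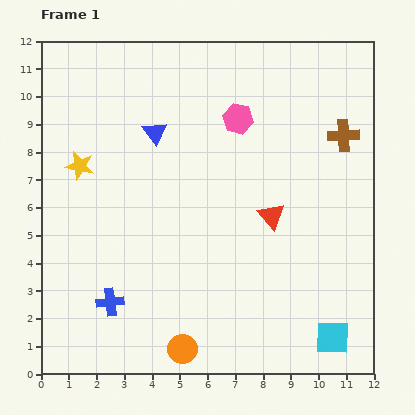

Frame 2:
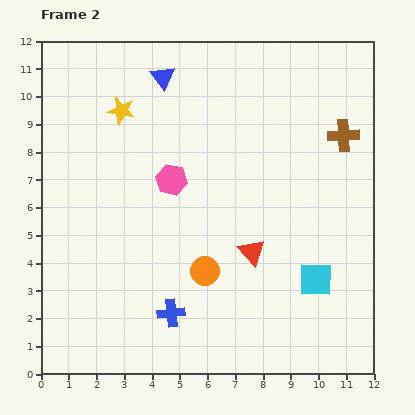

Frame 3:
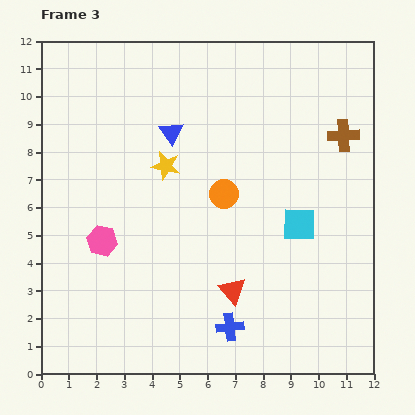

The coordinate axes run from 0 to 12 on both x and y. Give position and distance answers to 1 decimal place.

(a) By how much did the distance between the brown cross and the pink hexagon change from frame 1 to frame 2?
+2.6

Distance in frame 1: 3.8. Distance in frame 2: 6.4.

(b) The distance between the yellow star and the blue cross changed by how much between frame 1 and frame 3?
+1.2

Distance in frame 1: 5.0. Distance in frame 3: 6.2.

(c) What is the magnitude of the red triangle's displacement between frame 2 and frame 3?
1.6

The red triangle moved from (7.6, 4.4) to (6.9, 3.0), a distance of √(0.7² + 1.4²) ≈ 1.6.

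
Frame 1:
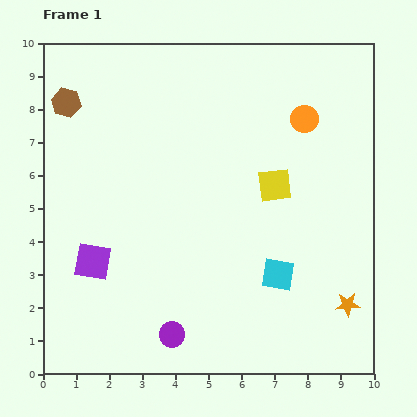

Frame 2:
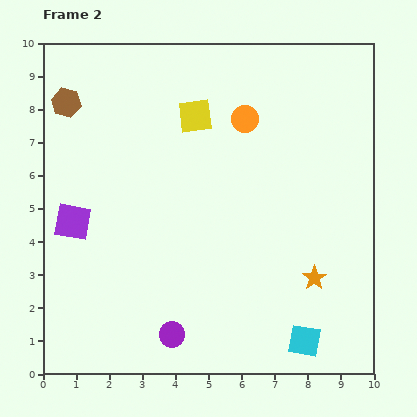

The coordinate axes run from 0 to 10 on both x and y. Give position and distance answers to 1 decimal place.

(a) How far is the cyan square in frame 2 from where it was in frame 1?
2.2

The cyan square moved from (7.1, 3.0) to (7.9, 1.0), a distance of √(0.8² + 2.0²) ≈ 2.2.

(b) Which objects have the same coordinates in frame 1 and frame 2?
the purple circle, the brown hexagon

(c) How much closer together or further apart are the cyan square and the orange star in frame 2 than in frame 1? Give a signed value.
-0.4

Distance in frame 1: 2.3. Distance in frame 2: 1.9.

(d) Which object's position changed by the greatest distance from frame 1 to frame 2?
the yellow square

(moved 3.2; next 2.2)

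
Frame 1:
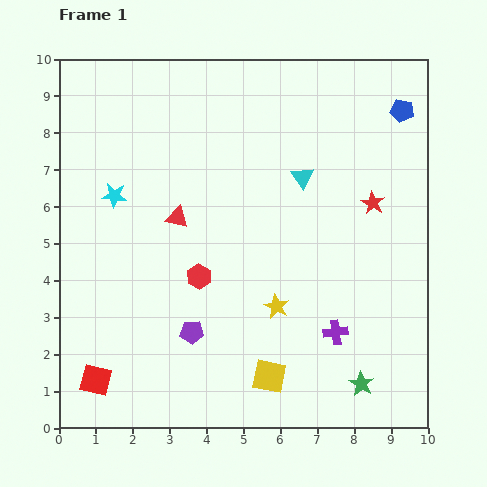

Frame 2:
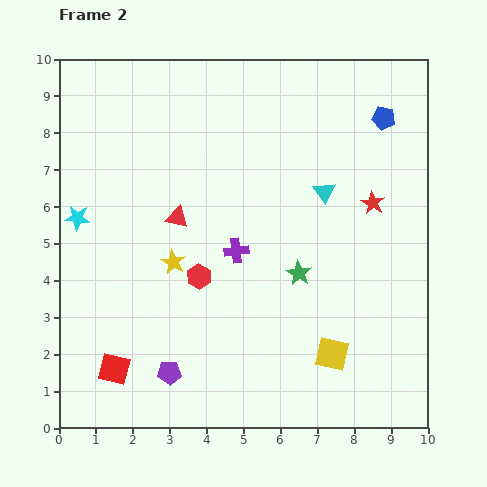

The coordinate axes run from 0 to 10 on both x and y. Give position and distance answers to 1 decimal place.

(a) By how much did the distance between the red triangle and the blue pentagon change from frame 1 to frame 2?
-0.6

Distance in frame 1: 6.8. Distance in frame 2: 6.2.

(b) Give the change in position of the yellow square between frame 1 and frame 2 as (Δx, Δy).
(1.7, 0.6)

The yellow square was at (5.7, 1.4) in frame 1 and (7.4, 2.0) in frame 2.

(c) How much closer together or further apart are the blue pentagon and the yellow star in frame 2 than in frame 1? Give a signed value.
+0.6

Distance in frame 1: 6.3. Distance in frame 2: 6.9.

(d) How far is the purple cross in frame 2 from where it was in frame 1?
3.5

The purple cross moved from (7.5, 2.6) to (4.8, 4.8), a distance of √(2.7² + 2.2²) ≈ 3.5.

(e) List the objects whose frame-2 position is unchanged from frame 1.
the red hexagon, the red triangle, the red star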